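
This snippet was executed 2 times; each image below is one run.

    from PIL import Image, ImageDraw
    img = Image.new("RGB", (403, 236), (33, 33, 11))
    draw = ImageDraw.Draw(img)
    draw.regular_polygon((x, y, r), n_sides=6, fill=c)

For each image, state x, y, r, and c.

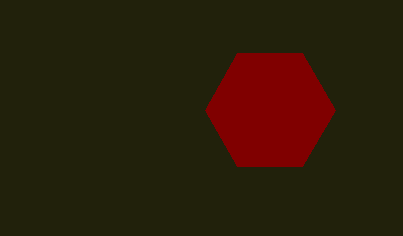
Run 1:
x = 270, y = 110, r = 65, c = 'maroon'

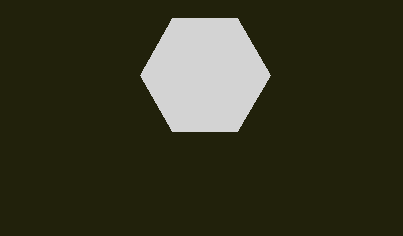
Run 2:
x = 205; y = 75; r = 65; c = 'lightgray'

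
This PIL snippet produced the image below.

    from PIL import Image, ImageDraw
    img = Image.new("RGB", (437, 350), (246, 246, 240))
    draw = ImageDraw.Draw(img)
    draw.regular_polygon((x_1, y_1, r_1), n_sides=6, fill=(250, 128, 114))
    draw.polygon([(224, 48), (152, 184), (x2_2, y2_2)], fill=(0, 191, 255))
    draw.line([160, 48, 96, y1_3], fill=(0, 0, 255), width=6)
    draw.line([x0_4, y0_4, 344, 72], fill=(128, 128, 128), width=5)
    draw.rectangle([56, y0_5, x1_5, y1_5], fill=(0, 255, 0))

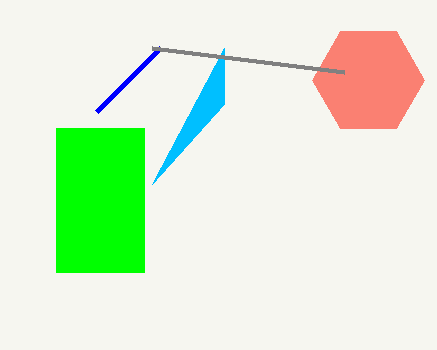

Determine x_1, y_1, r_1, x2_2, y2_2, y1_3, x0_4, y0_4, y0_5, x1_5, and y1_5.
x_1 = 368; y_1 = 80; r_1 = 56; x2_2 = 224; y2_2 = 104; y1_3 = 112; x0_4 = 152; y0_4 = 48; y0_5 = 128; x1_5 = 144; y1_5 = 272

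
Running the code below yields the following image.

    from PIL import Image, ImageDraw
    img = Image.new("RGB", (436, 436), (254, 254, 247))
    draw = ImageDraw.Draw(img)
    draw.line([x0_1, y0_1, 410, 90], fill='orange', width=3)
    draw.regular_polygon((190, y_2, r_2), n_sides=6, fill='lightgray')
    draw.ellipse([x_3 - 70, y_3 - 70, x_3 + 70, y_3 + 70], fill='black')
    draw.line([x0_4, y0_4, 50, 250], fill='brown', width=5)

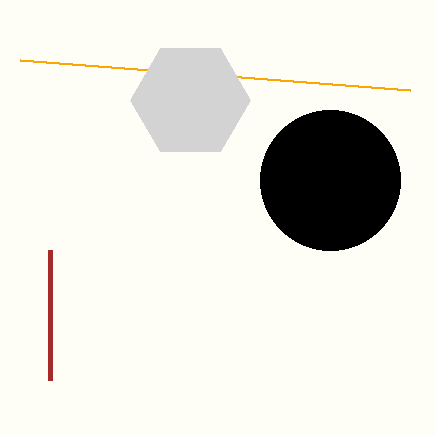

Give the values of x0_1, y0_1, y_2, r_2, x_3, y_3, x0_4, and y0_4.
x0_1 = 20, y0_1 = 60, y_2 = 100, r_2 = 60, x_3 = 330, y_3 = 180, x0_4 = 50, y0_4 = 380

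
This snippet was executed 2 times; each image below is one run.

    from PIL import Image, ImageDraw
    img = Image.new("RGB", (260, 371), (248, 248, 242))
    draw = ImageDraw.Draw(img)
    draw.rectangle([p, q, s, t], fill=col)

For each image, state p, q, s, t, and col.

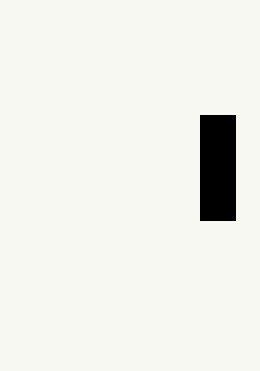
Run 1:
p = 200, q = 115, s = 235, t = 220, col = 'black'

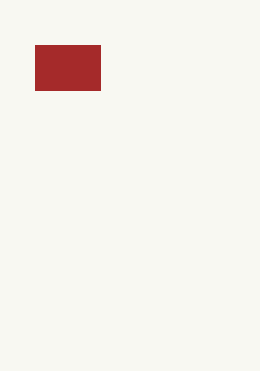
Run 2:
p = 35; q = 45; s = 100; t = 90; col = 'brown'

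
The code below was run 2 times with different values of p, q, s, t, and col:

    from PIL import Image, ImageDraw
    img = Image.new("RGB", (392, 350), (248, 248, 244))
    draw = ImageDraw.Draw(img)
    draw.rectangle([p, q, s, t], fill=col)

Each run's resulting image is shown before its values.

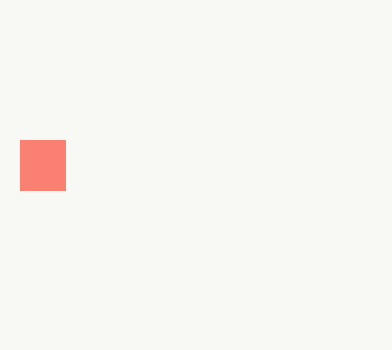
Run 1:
p = 20
q = 140
s = 65
t = 190
col = 'salmon'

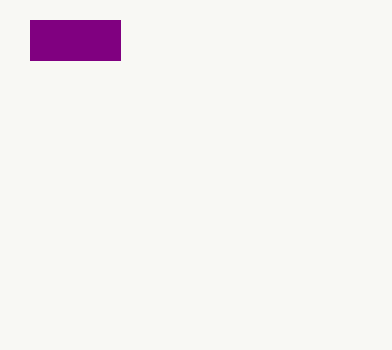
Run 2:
p = 30, q = 20, s = 120, t = 60, col = 'purple'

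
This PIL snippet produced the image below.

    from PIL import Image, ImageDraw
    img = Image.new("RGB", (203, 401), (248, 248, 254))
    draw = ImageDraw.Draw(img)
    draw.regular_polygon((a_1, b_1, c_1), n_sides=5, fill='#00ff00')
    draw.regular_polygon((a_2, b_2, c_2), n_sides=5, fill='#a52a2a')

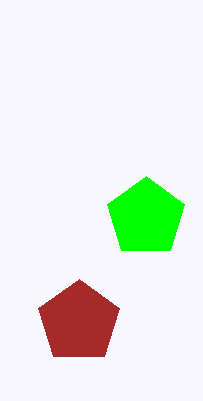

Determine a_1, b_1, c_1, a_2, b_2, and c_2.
a_1 = 146
b_1 = 217
c_1 = 41
a_2 = 79
b_2 = 322
c_2 = 43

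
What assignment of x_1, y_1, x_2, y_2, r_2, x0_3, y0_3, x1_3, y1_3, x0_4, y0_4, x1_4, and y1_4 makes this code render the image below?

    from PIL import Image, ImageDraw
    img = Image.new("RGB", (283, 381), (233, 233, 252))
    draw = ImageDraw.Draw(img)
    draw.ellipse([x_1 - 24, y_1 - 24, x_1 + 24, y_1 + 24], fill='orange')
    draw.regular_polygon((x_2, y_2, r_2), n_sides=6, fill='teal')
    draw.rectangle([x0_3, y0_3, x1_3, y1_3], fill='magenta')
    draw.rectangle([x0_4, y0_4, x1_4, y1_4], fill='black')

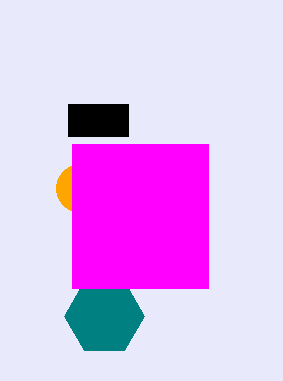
x_1 = 80; y_1 = 188; x_2 = 104; y_2 = 316; r_2 = 40; x0_3 = 72; y0_3 = 144; x1_3 = 208; y1_3 = 288; x0_4 = 68; y0_4 = 104; x1_4 = 128; y1_4 = 136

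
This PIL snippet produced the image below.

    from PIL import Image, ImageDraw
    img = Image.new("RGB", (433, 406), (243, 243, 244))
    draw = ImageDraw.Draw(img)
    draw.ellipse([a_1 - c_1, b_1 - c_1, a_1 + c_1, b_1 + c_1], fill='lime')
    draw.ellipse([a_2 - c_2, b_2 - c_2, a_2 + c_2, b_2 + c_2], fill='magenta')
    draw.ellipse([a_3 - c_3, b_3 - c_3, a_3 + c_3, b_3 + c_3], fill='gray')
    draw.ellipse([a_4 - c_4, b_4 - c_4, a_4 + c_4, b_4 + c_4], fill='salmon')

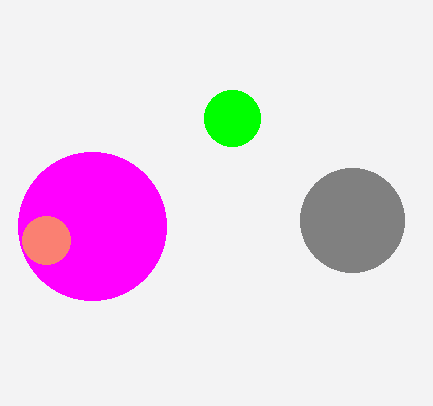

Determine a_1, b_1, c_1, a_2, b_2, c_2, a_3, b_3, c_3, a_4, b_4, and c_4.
a_1 = 232
b_1 = 118
c_1 = 28
a_2 = 92
b_2 = 226
c_2 = 74
a_3 = 352
b_3 = 220
c_3 = 52
a_4 = 46
b_4 = 240
c_4 = 24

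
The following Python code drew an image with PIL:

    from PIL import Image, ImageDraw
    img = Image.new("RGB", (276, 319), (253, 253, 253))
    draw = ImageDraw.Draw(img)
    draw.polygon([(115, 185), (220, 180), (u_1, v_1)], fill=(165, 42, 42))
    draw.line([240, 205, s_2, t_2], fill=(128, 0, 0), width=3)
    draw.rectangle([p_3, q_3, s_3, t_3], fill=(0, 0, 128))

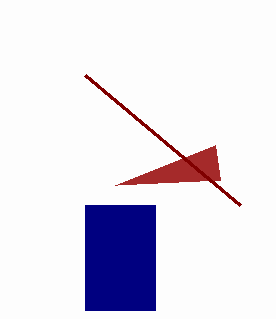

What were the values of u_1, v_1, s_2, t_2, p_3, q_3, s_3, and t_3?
u_1 = 215
v_1 = 145
s_2 = 85
t_2 = 75
p_3 = 85
q_3 = 205
s_3 = 155
t_3 = 310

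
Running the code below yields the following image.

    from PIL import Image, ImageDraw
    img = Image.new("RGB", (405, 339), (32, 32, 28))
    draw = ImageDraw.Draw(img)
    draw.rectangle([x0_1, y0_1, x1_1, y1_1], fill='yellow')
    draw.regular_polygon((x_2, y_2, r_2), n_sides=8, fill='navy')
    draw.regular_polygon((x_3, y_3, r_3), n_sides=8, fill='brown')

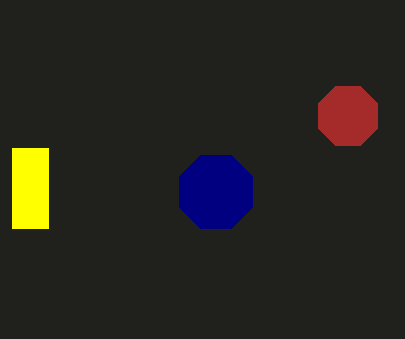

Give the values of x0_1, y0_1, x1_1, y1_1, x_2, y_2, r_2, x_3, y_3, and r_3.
x0_1 = 12
y0_1 = 148
x1_1 = 48
y1_1 = 228
x_2 = 216
y_2 = 192
r_2 = 40
x_3 = 348
y_3 = 116
r_3 = 32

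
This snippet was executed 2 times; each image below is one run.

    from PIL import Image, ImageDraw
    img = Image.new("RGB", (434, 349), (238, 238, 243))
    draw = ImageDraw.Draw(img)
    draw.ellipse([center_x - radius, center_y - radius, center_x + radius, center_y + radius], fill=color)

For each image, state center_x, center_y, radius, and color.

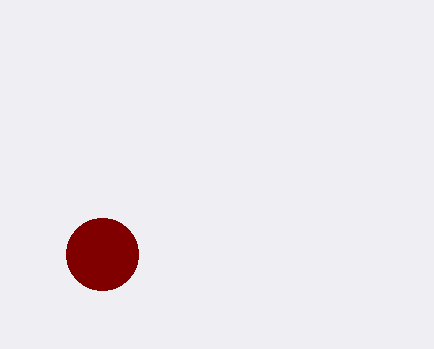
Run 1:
center_x = 102, center_y = 254, radius = 36, color = 'maroon'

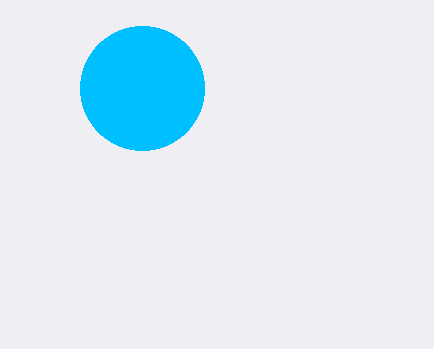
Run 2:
center_x = 142, center_y = 88, radius = 62, color = 'deepskyblue'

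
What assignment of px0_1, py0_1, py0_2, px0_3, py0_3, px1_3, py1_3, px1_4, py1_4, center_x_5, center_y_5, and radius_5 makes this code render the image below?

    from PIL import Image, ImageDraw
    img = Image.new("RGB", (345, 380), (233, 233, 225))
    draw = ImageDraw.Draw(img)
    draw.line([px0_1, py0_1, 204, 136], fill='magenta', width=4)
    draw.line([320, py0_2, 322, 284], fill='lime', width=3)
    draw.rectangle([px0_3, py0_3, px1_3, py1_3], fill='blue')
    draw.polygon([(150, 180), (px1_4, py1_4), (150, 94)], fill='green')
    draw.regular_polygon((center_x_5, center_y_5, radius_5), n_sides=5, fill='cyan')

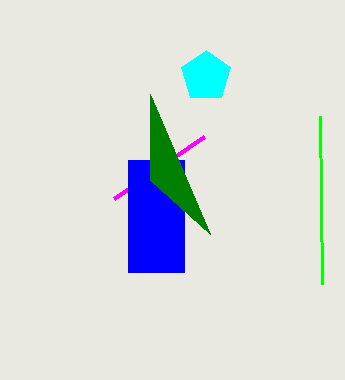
px0_1 = 114
py0_1 = 198
py0_2 = 116
px0_3 = 128
py0_3 = 160
px1_3 = 184
py1_3 = 272
px1_4 = 210
py1_4 = 234
center_x_5 = 206
center_y_5 = 76
radius_5 = 26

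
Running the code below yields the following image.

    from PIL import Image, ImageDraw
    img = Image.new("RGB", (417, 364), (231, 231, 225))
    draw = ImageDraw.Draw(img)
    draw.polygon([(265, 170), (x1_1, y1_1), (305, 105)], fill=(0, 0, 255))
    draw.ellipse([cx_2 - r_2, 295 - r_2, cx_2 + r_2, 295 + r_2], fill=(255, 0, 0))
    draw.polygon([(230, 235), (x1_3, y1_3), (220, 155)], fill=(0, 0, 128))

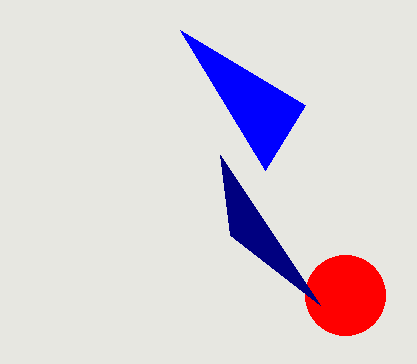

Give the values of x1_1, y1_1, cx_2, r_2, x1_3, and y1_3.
x1_1 = 180; y1_1 = 30; cx_2 = 345; r_2 = 40; x1_3 = 320; y1_3 = 305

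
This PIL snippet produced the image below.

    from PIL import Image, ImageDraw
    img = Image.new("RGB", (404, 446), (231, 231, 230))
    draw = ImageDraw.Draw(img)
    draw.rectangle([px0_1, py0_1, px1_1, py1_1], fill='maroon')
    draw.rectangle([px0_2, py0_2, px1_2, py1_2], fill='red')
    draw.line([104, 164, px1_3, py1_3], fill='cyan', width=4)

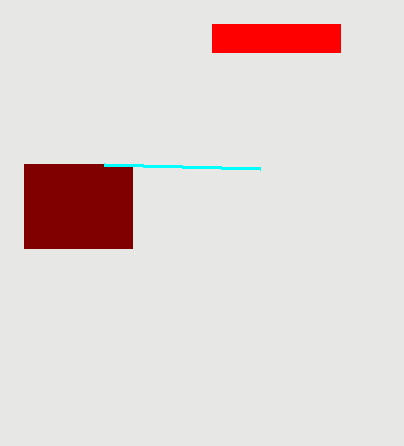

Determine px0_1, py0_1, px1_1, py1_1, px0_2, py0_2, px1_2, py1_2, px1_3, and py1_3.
px0_1 = 24; py0_1 = 164; px1_1 = 132; py1_1 = 248; px0_2 = 212; py0_2 = 24; px1_2 = 340; py1_2 = 52; px1_3 = 260; py1_3 = 168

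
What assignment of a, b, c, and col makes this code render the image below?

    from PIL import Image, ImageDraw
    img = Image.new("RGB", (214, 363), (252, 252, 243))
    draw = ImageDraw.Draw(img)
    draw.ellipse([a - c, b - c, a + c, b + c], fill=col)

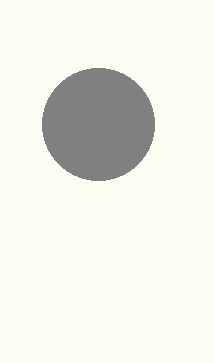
a = 98; b = 124; c = 56; col = 'gray'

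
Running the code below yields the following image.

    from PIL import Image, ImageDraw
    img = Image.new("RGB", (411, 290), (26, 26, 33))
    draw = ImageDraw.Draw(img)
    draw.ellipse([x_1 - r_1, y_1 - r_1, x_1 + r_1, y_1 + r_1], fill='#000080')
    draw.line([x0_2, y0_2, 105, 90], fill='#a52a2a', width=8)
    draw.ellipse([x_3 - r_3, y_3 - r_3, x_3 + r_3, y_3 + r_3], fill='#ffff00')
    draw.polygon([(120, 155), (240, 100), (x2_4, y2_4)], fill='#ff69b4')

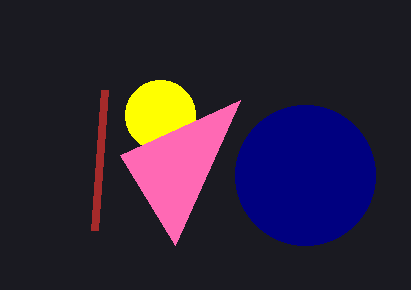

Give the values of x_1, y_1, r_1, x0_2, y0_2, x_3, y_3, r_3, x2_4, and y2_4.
x_1 = 305, y_1 = 175, r_1 = 70, x0_2 = 95, y0_2 = 230, x_3 = 160, y_3 = 115, r_3 = 35, x2_4 = 175, y2_4 = 245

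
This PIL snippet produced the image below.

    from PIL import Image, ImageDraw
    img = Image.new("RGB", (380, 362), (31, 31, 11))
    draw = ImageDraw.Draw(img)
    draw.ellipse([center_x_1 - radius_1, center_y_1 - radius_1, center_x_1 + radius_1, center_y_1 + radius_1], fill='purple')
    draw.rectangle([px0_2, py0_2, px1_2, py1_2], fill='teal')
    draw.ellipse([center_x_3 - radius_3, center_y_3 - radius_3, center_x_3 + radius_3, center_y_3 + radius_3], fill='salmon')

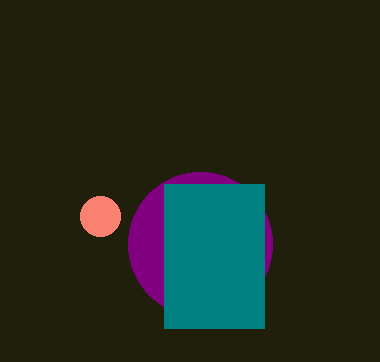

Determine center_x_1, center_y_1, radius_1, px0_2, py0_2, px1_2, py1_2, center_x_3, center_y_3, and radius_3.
center_x_1 = 200, center_y_1 = 244, radius_1 = 72, px0_2 = 164, py0_2 = 184, px1_2 = 264, py1_2 = 328, center_x_3 = 100, center_y_3 = 216, radius_3 = 20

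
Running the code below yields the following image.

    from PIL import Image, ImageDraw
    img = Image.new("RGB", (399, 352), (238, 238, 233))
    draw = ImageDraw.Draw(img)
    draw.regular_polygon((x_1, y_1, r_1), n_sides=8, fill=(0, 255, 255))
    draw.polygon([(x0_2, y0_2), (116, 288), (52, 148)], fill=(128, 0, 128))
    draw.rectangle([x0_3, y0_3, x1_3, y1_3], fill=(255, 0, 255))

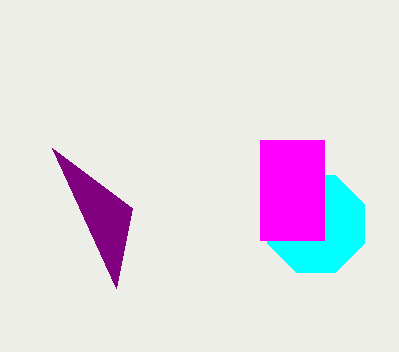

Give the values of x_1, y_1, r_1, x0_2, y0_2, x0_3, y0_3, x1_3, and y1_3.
x_1 = 316, y_1 = 224, r_1 = 52, x0_2 = 132, y0_2 = 208, x0_3 = 260, y0_3 = 140, x1_3 = 324, y1_3 = 240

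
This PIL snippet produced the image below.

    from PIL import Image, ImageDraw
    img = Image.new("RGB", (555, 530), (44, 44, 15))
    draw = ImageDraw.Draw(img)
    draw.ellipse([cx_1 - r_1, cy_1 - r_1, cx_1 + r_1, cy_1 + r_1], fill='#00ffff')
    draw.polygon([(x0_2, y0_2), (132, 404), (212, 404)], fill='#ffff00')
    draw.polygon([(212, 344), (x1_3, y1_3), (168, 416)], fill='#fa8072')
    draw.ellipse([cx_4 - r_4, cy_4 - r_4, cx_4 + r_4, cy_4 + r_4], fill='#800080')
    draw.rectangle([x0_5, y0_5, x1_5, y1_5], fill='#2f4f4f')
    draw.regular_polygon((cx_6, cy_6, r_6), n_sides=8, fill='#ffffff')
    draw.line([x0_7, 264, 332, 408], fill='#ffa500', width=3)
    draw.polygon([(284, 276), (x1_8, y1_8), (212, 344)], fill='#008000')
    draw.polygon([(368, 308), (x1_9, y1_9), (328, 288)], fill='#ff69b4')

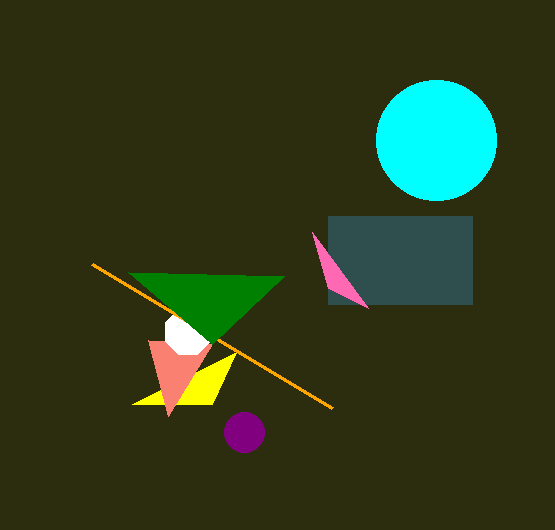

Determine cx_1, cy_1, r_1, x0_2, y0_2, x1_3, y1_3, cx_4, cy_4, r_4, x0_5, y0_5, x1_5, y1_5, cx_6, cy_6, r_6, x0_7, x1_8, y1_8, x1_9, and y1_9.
cx_1 = 436; cy_1 = 140; r_1 = 60; x0_2 = 236; y0_2 = 352; x1_3 = 148; y1_3 = 340; cx_4 = 244; cy_4 = 432; r_4 = 20; x0_5 = 328; y0_5 = 216; x1_5 = 472; y1_5 = 304; cx_6 = 188; cy_6 = 332; r_6 = 24; x0_7 = 92; x1_8 = 128; y1_8 = 272; x1_9 = 312; y1_9 = 232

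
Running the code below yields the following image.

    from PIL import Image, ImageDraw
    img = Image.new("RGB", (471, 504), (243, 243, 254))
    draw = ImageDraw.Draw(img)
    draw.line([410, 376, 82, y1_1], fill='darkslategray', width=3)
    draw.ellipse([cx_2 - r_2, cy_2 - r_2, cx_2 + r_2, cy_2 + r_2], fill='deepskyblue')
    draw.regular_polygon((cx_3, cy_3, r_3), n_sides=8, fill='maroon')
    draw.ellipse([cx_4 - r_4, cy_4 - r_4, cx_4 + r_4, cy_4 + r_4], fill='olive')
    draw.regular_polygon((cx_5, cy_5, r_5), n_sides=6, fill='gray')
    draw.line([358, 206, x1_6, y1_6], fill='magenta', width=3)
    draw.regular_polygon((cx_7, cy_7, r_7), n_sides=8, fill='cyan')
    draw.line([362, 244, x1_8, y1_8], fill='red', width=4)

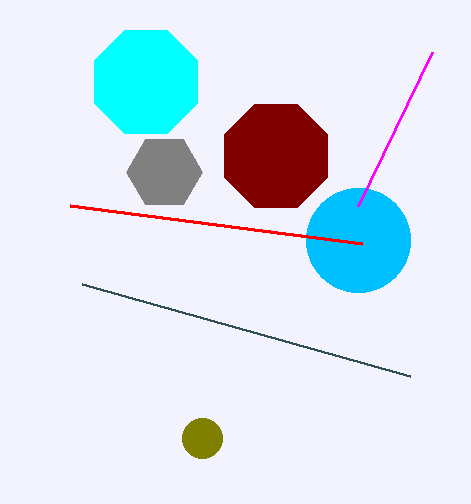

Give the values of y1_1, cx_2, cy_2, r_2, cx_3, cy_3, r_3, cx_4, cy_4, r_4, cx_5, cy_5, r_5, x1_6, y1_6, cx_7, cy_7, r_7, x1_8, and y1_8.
y1_1 = 284; cx_2 = 358; cy_2 = 240; r_2 = 52; cx_3 = 276; cy_3 = 156; r_3 = 56; cx_4 = 202; cy_4 = 438; r_4 = 20; cx_5 = 164; cy_5 = 172; r_5 = 38; x1_6 = 432; y1_6 = 52; cx_7 = 146; cy_7 = 82; r_7 = 56; x1_8 = 70; y1_8 = 206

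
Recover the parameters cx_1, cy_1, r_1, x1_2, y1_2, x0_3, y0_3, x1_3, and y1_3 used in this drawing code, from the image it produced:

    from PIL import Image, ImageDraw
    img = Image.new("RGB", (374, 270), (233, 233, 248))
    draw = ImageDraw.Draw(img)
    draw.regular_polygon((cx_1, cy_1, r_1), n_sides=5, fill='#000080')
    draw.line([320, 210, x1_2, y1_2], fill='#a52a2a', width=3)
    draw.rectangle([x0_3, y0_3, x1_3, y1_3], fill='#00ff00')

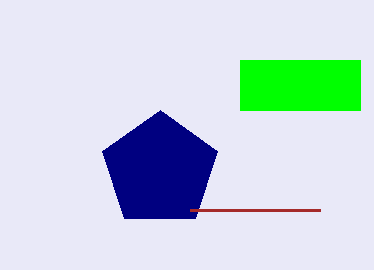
cx_1 = 160
cy_1 = 170
r_1 = 60
x1_2 = 190
y1_2 = 210
x0_3 = 240
y0_3 = 60
x1_3 = 360
y1_3 = 110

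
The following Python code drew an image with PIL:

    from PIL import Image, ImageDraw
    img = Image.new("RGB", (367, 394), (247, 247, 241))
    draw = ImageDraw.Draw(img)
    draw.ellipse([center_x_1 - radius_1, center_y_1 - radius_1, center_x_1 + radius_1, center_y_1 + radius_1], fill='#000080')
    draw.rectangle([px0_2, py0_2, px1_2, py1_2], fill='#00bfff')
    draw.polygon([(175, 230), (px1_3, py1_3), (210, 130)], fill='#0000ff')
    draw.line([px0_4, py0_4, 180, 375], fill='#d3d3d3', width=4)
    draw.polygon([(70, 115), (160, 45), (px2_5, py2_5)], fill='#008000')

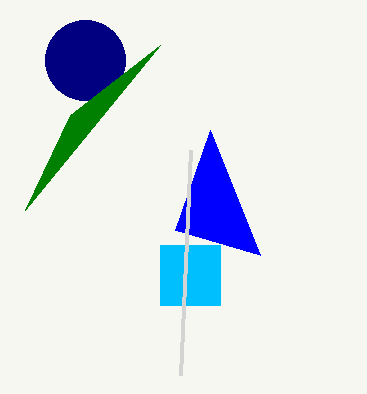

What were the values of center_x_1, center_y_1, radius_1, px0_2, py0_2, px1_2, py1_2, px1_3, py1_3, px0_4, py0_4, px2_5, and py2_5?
center_x_1 = 85; center_y_1 = 60; radius_1 = 40; px0_2 = 160; py0_2 = 245; px1_2 = 220; py1_2 = 305; px1_3 = 260; py1_3 = 255; px0_4 = 190; py0_4 = 150; px2_5 = 25; py2_5 = 210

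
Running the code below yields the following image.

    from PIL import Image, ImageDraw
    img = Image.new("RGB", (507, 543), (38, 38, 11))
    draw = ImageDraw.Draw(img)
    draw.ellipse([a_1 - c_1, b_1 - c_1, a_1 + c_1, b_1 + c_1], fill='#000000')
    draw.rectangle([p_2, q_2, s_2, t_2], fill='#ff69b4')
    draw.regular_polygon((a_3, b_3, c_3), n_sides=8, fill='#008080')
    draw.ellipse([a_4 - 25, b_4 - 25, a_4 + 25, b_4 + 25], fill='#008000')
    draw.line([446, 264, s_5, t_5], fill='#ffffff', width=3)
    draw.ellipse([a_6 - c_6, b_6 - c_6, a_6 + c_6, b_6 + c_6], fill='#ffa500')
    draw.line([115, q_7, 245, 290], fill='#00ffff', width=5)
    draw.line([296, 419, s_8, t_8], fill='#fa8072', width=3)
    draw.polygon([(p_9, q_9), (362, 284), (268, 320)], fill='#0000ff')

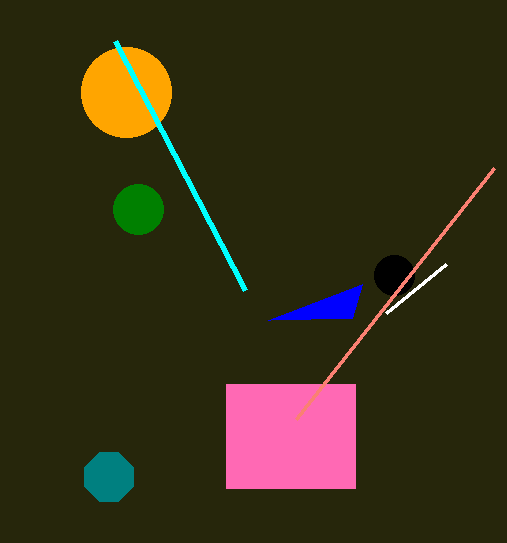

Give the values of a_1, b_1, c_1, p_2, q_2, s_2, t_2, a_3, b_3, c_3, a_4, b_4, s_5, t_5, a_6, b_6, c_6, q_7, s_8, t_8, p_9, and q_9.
a_1 = 394, b_1 = 275, c_1 = 20, p_2 = 226, q_2 = 384, s_2 = 355, t_2 = 488, a_3 = 109, b_3 = 477, c_3 = 26, a_4 = 138, b_4 = 209, s_5 = 386, t_5 = 313, a_6 = 126, b_6 = 92, c_6 = 45, q_7 = 41, s_8 = 494, t_8 = 168, p_9 = 352, q_9 = 318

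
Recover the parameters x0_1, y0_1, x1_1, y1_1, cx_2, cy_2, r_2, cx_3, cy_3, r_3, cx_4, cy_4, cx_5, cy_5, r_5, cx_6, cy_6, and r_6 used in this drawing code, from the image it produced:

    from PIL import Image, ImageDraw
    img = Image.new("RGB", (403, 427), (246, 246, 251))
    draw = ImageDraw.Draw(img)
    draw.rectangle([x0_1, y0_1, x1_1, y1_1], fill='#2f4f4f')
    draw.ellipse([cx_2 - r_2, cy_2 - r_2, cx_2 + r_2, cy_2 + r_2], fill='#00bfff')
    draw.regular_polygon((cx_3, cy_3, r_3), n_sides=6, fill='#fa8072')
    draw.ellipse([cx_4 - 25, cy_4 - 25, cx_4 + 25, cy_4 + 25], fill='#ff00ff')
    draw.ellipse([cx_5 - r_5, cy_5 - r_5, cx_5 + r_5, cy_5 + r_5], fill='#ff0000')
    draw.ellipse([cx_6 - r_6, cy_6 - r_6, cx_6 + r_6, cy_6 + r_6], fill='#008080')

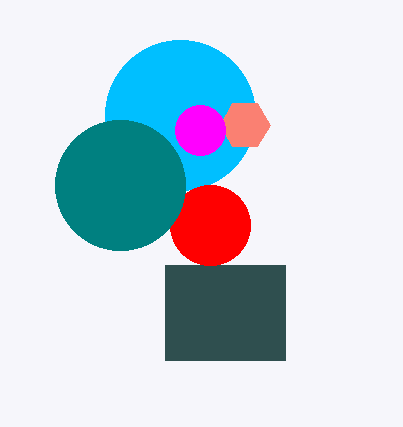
x0_1 = 165, y0_1 = 265, x1_1 = 285, y1_1 = 360, cx_2 = 180, cy_2 = 115, r_2 = 75, cx_3 = 245, cy_3 = 125, r_3 = 25, cx_4 = 200, cy_4 = 130, cx_5 = 210, cy_5 = 225, r_5 = 40, cx_6 = 120, cy_6 = 185, r_6 = 65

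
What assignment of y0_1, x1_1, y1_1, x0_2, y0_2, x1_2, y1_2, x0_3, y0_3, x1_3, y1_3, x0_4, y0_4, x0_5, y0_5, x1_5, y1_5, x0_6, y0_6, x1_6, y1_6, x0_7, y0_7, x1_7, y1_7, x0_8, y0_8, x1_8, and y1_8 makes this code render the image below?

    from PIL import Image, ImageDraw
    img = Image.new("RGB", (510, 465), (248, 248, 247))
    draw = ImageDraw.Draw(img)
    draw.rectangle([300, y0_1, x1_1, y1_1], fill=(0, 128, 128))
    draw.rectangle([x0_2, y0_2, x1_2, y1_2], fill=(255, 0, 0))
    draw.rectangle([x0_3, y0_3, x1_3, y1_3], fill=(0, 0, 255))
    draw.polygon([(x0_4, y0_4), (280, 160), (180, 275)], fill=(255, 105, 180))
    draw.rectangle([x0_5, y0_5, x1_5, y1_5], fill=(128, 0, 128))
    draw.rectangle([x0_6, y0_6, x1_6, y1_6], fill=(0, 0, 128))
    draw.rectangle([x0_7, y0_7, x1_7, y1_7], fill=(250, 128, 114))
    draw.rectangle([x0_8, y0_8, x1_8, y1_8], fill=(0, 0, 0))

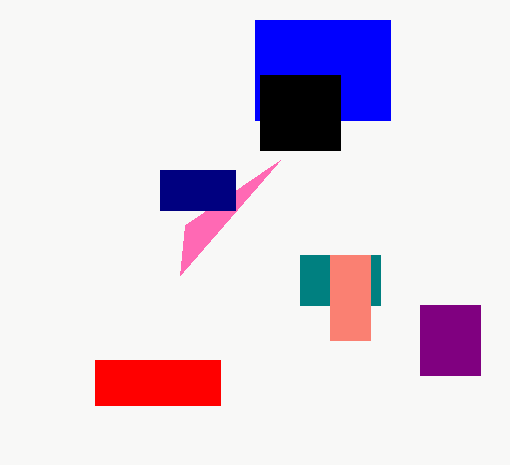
y0_1 = 255
x1_1 = 380
y1_1 = 305
x0_2 = 95
y0_2 = 360
x1_2 = 220
y1_2 = 405
x0_3 = 255
y0_3 = 20
x1_3 = 390
y1_3 = 120
x0_4 = 185
y0_4 = 225
x0_5 = 420
y0_5 = 305
x1_5 = 480
y1_5 = 375
x0_6 = 160
y0_6 = 170
x1_6 = 235
y1_6 = 210
x0_7 = 330
y0_7 = 255
x1_7 = 370
y1_7 = 340
x0_8 = 260
y0_8 = 75
x1_8 = 340
y1_8 = 150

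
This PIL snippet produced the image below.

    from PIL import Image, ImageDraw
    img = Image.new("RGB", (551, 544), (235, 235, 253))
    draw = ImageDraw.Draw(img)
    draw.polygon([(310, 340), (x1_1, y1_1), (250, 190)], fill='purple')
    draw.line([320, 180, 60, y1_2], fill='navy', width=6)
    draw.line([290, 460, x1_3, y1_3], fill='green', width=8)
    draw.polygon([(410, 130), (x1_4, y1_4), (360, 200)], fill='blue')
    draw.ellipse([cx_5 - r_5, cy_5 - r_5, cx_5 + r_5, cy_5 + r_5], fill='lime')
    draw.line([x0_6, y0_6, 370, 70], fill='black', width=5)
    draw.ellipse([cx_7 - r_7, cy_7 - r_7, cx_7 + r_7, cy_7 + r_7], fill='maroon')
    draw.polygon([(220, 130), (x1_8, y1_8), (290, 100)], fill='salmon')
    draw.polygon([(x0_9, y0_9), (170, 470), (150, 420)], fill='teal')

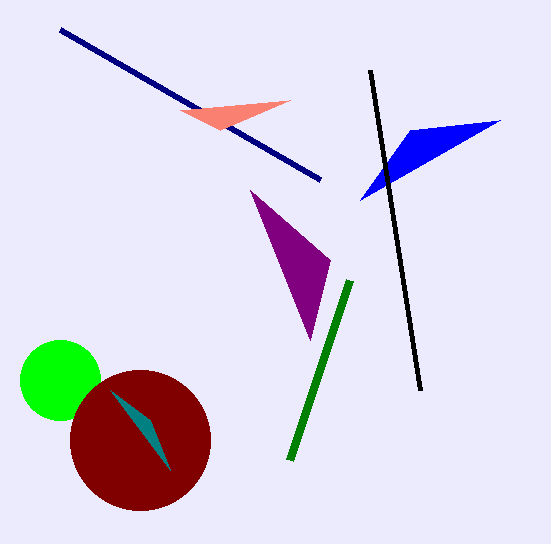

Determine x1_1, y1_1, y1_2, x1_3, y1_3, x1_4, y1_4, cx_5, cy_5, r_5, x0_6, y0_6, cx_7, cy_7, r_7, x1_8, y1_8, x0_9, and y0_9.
x1_1 = 330; y1_1 = 260; y1_2 = 30; x1_3 = 350; y1_3 = 280; x1_4 = 500; y1_4 = 120; cx_5 = 60; cy_5 = 380; r_5 = 40; x0_6 = 420; y0_6 = 390; cx_7 = 140; cy_7 = 440; r_7 = 70; x1_8 = 180; y1_8 = 110; x0_9 = 110; y0_9 = 390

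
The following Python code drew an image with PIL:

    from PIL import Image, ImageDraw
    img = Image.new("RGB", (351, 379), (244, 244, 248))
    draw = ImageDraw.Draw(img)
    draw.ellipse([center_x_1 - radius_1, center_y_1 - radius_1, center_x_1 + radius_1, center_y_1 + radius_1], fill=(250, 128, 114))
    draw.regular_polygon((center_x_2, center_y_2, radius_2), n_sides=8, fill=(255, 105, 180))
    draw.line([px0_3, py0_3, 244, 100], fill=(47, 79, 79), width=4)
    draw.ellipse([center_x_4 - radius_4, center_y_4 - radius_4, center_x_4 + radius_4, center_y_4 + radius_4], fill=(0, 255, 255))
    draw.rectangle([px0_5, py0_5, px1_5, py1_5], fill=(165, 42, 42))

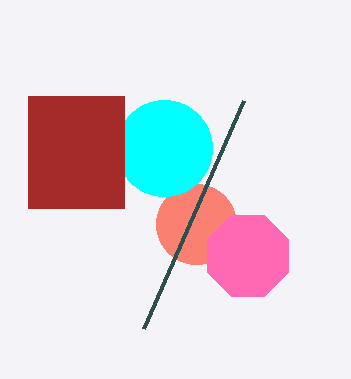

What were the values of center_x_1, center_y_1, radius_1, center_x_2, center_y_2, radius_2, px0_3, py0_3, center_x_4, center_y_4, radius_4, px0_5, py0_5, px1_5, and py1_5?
center_x_1 = 196
center_y_1 = 224
radius_1 = 40
center_x_2 = 248
center_y_2 = 256
radius_2 = 44
px0_3 = 144
py0_3 = 328
center_x_4 = 164
center_y_4 = 148
radius_4 = 48
px0_5 = 28
py0_5 = 96
px1_5 = 124
py1_5 = 208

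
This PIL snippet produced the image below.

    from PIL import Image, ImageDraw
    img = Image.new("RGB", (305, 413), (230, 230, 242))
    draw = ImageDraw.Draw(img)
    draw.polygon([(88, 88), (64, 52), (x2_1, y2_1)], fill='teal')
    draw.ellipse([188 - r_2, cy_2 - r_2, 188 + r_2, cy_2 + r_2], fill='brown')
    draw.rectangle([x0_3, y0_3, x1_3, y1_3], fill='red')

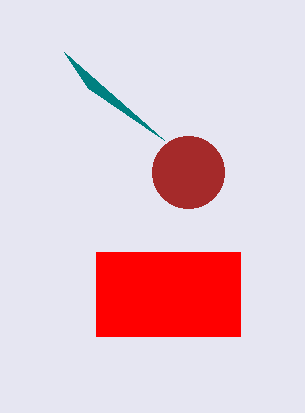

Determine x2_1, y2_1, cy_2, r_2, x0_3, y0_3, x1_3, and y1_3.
x2_1 = 164, y2_1 = 140, cy_2 = 172, r_2 = 36, x0_3 = 96, y0_3 = 252, x1_3 = 240, y1_3 = 336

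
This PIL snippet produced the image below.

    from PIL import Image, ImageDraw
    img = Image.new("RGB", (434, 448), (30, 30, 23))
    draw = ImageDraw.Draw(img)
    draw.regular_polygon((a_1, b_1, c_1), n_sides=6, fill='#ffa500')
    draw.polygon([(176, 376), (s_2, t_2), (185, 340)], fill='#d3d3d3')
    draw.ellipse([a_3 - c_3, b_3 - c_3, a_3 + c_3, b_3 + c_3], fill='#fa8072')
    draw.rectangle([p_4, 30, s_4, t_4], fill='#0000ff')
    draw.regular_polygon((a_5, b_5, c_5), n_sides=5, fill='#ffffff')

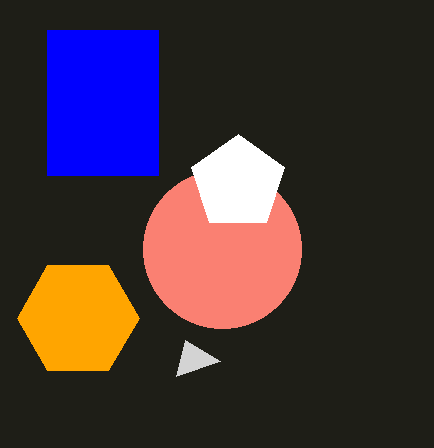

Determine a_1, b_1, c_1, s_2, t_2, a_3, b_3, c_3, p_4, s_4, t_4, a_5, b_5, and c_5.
a_1 = 78; b_1 = 318; c_1 = 61; s_2 = 220; t_2 = 361; a_3 = 222; b_3 = 249; c_3 = 79; p_4 = 47; s_4 = 158; t_4 = 175; a_5 = 238; b_5 = 183; c_5 = 49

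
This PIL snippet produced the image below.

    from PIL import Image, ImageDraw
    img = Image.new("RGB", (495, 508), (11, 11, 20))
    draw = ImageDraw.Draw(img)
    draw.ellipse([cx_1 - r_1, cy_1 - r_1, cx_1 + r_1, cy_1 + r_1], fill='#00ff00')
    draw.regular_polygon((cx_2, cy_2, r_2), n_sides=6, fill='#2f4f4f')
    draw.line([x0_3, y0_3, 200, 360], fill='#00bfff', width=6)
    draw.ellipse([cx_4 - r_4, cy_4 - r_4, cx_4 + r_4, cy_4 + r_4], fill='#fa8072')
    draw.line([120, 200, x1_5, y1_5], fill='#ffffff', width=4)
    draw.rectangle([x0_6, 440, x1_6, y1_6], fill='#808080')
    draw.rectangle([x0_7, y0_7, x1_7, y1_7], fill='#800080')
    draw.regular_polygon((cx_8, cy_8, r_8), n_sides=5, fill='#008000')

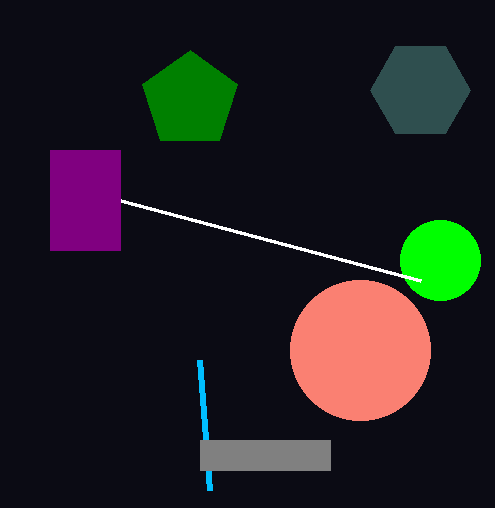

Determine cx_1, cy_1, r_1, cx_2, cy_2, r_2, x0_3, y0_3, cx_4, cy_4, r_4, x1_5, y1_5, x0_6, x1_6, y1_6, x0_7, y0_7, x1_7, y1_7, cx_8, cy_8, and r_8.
cx_1 = 440; cy_1 = 260; r_1 = 40; cx_2 = 420; cy_2 = 90; r_2 = 50; x0_3 = 210; y0_3 = 490; cx_4 = 360; cy_4 = 350; r_4 = 70; x1_5 = 420; y1_5 = 280; x0_6 = 200; x1_6 = 330; y1_6 = 470; x0_7 = 50; y0_7 = 150; x1_7 = 120; y1_7 = 250; cx_8 = 190; cy_8 = 100; r_8 = 50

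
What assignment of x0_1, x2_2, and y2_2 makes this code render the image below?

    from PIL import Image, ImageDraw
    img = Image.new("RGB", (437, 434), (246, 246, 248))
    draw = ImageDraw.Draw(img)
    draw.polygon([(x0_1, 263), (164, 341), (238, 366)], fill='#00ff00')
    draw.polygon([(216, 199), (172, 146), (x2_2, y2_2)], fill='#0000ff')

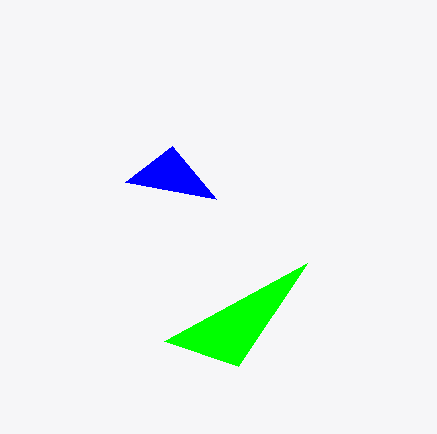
x0_1 = 307, x2_2 = 125, y2_2 = 182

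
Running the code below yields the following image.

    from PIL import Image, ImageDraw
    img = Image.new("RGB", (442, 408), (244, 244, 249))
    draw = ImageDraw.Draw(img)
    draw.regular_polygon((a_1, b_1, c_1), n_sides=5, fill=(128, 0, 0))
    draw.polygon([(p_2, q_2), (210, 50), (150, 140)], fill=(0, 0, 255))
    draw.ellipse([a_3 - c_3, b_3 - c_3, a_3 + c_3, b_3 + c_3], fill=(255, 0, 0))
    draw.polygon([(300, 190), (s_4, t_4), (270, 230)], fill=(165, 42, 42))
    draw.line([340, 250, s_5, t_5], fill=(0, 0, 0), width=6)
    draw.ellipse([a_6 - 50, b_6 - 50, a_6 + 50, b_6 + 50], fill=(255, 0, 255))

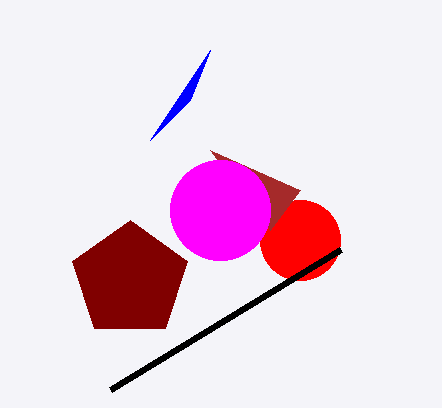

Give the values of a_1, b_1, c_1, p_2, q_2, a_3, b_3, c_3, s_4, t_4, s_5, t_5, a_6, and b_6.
a_1 = 130, b_1 = 280, c_1 = 60, p_2 = 190, q_2 = 100, a_3 = 300, b_3 = 240, c_3 = 40, s_4 = 210, t_4 = 150, s_5 = 110, t_5 = 390, a_6 = 220, b_6 = 210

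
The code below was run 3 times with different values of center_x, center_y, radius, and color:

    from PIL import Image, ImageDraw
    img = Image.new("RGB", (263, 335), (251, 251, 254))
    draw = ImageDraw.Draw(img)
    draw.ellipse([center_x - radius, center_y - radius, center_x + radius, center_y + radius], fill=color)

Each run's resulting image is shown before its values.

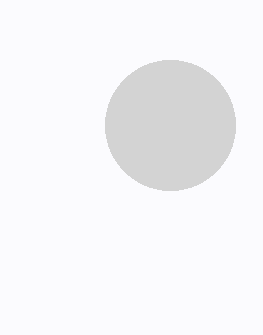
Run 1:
center_x = 170, center_y = 125, radius = 65, color = 'lightgray'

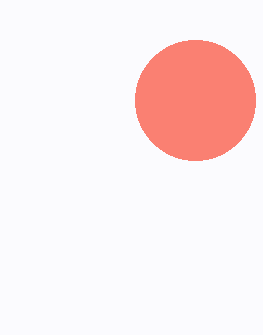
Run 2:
center_x = 195; center_y = 100; radius = 60; color = 'salmon'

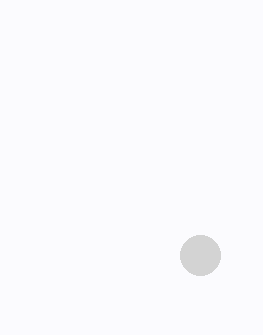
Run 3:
center_x = 200; center_y = 255; radius = 20; color = 'lightgray'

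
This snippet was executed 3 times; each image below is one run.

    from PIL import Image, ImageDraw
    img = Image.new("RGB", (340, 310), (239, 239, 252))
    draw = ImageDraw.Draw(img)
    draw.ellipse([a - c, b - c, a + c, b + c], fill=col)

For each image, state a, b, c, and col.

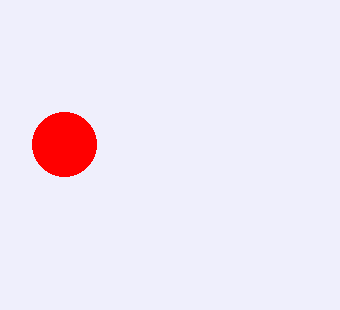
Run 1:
a = 64, b = 144, c = 32, col = 'red'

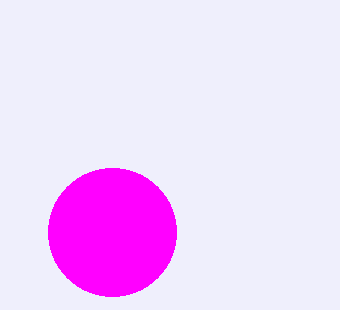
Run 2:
a = 112; b = 232; c = 64; col = 'magenta'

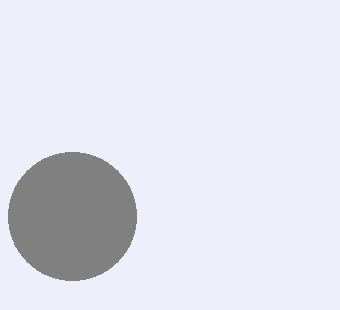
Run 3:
a = 72
b = 216
c = 64
col = 'gray'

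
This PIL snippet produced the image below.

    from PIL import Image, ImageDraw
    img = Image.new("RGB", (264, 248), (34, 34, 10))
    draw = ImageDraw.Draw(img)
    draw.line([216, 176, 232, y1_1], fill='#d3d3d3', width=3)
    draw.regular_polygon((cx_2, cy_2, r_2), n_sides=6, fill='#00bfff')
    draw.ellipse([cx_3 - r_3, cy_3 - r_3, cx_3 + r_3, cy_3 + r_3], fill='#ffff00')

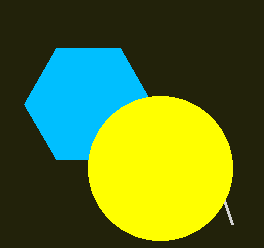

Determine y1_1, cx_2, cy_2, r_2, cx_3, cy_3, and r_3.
y1_1 = 224
cx_2 = 88
cy_2 = 104
r_2 = 64
cx_3 = 160
cy_3 = 168
r_3 = 72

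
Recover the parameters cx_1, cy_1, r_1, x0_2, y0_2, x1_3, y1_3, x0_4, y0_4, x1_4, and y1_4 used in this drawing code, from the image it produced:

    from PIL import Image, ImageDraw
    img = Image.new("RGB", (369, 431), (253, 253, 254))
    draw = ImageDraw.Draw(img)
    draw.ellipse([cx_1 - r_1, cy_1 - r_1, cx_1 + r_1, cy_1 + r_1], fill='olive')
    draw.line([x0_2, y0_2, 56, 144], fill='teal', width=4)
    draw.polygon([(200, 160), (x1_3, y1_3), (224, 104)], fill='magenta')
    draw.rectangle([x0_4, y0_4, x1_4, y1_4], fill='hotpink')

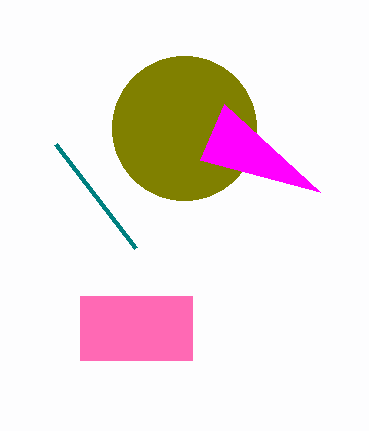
cx_1 = 184, cy_1 = 128, r_1 = 72, x0_2 = 136, y0_2 = 248, x1_3 = 320, y1_3 = 192, x0_4 = 80, y0_4 = 296, x1_4 = 192, y1_4 = 360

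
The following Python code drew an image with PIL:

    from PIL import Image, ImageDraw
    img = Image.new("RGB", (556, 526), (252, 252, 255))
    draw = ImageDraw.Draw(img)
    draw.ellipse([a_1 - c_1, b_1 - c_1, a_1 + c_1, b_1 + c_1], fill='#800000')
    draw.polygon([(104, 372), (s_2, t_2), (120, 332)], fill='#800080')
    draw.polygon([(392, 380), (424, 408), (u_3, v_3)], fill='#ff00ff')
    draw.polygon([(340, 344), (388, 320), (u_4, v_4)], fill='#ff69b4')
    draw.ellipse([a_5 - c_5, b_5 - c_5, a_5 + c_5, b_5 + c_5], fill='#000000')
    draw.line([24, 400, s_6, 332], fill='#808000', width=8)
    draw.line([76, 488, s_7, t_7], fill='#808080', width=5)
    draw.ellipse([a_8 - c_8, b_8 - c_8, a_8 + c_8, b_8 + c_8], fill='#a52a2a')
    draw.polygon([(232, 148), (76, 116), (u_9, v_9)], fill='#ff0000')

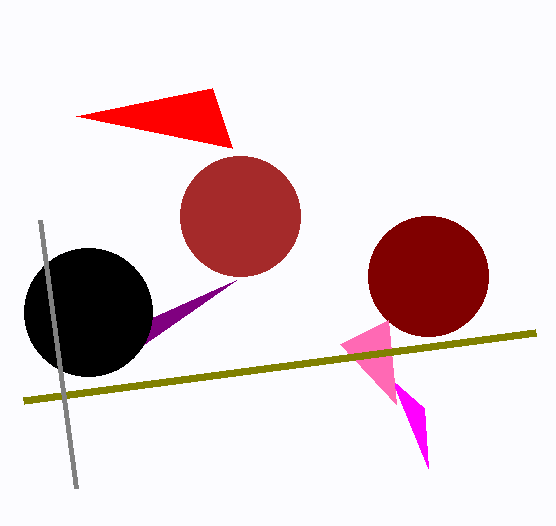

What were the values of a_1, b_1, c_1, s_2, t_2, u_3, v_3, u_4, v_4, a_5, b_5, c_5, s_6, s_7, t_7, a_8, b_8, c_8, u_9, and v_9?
a_1 = 428
b_1 = 276
c_1 = 60
s_2 = 236
t_2 = 280
u_3 = 428
v_3 = 468
u_4 = 396
v_4 = 404
a_5 = 88
b_5 = 312
c_5 = 64
s_6 = 536
s_7 = 40
t_7 = 220
a_8 = 240
b_8 = 216
c_8 = 60
u_9 = 212
v_9 = 88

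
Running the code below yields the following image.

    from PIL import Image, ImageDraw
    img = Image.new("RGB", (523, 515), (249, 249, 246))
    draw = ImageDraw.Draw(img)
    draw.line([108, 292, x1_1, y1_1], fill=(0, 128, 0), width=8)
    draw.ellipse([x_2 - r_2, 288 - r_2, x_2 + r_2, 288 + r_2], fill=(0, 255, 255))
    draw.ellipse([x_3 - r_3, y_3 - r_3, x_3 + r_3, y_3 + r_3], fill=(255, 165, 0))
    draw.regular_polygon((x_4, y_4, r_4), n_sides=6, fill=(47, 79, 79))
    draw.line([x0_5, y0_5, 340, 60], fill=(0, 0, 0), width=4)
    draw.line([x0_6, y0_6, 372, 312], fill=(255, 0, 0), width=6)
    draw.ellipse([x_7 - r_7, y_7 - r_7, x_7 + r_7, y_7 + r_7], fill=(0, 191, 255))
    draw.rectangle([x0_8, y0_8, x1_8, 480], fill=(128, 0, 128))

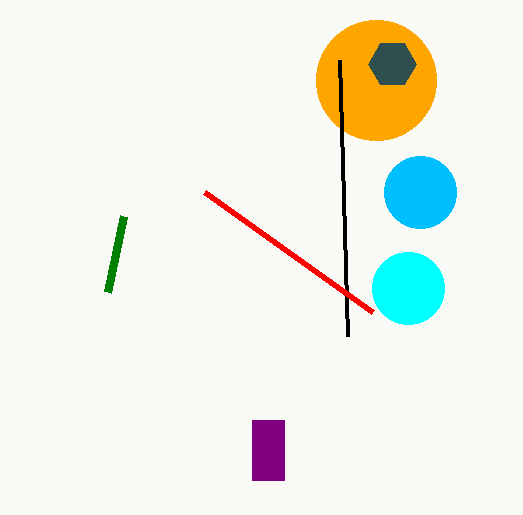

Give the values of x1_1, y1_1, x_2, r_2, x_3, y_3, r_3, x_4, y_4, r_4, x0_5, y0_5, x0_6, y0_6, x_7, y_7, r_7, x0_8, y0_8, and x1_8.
x1_1 = 124; y1_1 = 216; x_2 = 408; r_2 = 36; x_3 = 376; y_3 = 80; r_3 = 60; x_4 = 392; y_4 = 64; r_4 = 24; x0_5 = 348; y0_5 = 336; x0_6 = 204; y0_6 = 192; x_7 = 420; y_7 = 192; r_7 = 36; x0_8 = 252; y0_8 = 420; x1_8 = 284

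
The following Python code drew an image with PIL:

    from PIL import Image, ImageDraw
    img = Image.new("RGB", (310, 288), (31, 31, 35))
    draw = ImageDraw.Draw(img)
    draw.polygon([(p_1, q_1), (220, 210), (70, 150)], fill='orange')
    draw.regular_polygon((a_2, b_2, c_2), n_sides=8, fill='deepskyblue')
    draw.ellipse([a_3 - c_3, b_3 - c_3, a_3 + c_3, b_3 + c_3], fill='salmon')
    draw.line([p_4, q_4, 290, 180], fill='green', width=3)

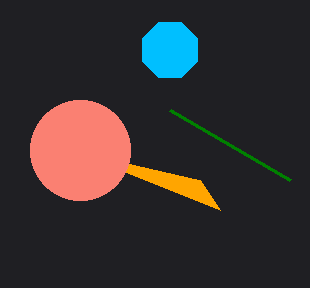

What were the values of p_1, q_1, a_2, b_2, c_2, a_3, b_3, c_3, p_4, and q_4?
p_1 = 200, q_1 = 180, a_2 = 170, b_2 = 50, c_2 = 30, a_3 = 80, b_3 = 150, c_3 = 50, p_4 = 170, q_4 = 110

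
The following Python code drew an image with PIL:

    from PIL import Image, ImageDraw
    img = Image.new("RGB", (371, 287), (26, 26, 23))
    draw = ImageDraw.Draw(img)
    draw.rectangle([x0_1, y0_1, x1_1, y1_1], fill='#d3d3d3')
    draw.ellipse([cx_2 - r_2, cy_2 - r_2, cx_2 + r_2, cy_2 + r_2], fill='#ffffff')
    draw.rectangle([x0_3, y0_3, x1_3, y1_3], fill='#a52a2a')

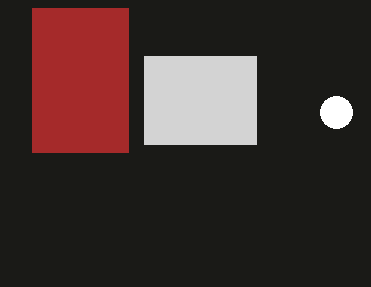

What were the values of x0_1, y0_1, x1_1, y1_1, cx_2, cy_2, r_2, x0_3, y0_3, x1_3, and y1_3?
x0_1 = 144, y0_1 = 56, x1_1 = 256, y1_1 = 144, cx_2 = 336, cy_2 = 112, r_2 = 16, x0_3 = 32, y0_3 = 8, x1_3 = 128, y1_3 = 152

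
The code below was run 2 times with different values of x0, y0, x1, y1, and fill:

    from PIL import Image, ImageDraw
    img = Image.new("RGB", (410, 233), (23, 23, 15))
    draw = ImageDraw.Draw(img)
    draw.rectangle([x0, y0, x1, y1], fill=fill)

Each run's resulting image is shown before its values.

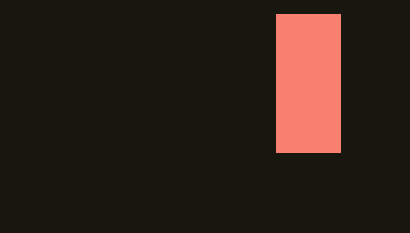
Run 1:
x0 = 276, y0 = 14, x1 = 340, y1 = 152, fill = 'salmon'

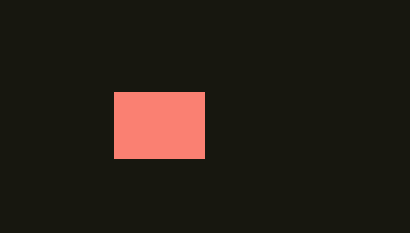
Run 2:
x0 = 114
y0 = 92
x1 = 204
y1 = 158
fill = 'salmon'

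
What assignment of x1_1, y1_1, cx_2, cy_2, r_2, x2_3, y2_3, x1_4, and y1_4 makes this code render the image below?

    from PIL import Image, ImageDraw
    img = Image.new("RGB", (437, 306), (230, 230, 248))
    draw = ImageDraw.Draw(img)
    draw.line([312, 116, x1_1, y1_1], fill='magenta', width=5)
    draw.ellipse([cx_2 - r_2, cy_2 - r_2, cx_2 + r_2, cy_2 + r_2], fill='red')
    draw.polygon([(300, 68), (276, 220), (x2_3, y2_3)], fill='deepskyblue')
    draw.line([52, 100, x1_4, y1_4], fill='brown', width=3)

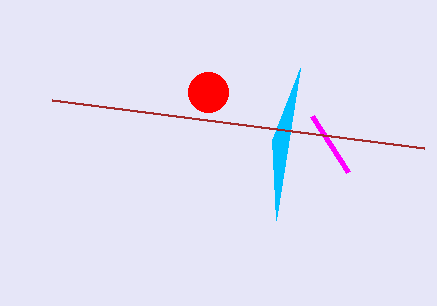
x1_1 = 348
y1_1 = 172
cx_2 = 208
cy_2 = 92
r_2 = 20
x2_3 = 272
y2_3 = 140
x1_4 = 424
y1_4 = 148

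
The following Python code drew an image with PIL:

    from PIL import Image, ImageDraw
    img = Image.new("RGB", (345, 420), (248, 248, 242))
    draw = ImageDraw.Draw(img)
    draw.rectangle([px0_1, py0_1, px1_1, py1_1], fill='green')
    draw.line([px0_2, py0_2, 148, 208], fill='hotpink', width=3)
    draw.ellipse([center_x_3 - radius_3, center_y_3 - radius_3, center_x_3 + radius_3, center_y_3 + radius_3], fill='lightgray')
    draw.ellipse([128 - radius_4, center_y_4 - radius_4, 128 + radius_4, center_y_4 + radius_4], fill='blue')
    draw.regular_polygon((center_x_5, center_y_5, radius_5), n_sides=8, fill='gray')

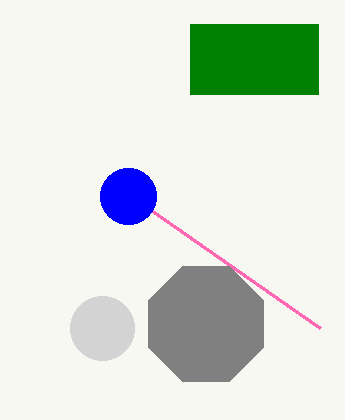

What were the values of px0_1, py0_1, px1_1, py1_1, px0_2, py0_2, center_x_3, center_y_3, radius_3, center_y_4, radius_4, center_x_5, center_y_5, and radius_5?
px0_1 = 190; py0_1 = 24; px1_1 = 318; py1_1 = 94; px0_2 = 320; py0_2 = 328; center_x_3 = 102; center_y_3 = 328; radius_3 = 32; center_y_4 = 196; radius_4 = 28; center_x_5 = 206; center_y_5 = 324; radius_5 = 62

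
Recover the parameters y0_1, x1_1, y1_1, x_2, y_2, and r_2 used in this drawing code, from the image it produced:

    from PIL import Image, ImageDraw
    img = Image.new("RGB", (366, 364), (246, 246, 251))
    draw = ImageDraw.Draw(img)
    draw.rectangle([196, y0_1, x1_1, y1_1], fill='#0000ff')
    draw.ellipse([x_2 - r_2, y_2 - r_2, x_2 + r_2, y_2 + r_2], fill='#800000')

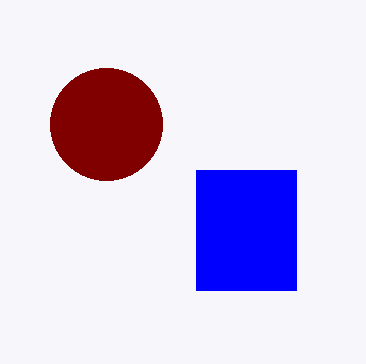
y0_1 = 170, x1_1 = 296, y1_1 = 290, x_2 = 106, y_2 = 124, r_2 = 56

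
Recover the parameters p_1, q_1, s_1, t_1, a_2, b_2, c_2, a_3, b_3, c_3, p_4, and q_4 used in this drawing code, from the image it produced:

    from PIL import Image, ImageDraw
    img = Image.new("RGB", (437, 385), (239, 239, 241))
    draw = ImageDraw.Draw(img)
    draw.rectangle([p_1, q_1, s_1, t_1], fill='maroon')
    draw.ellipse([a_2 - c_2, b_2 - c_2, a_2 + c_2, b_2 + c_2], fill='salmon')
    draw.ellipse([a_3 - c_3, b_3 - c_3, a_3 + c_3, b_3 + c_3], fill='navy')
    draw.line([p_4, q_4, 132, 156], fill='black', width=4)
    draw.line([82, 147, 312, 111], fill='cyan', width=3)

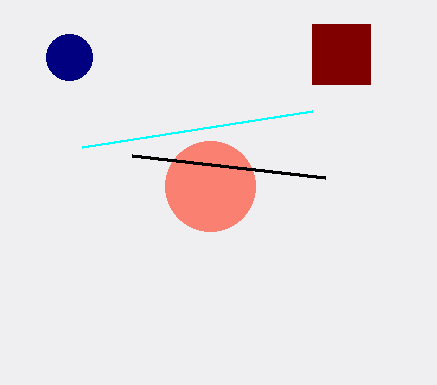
p_1 = 312
q_1 = 24
s_1 = 370
t_1 = 84
a_2 = 210
b_2 = 186
c_2 = 45
a_3 = 69
b_3 = 57
c_3 = 23
p_4 = 325
q_4 = 178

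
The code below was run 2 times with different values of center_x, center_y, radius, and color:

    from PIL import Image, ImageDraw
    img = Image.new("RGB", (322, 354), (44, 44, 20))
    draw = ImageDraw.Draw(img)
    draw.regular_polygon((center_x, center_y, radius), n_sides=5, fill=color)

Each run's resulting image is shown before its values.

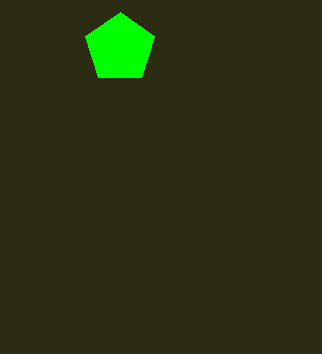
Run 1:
center_x = 120
center_y = 48
radius = 36
color = 'lime'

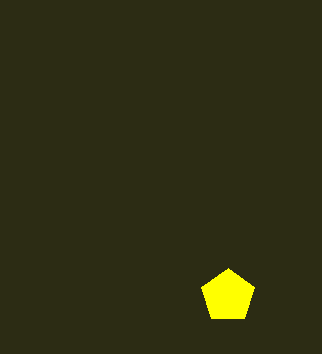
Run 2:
center_x = 228, center_y = 296, radius = 28, color = 'yellow'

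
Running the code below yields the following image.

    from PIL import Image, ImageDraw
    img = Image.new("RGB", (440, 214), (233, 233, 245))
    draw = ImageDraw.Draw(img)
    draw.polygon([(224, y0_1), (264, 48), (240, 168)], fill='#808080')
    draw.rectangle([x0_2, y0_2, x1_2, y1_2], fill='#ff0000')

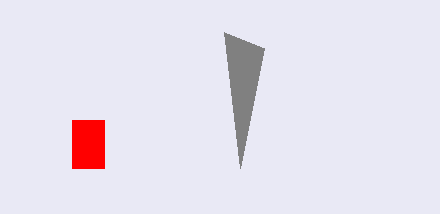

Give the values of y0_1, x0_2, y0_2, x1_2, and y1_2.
y0_1 = 32
x0_2 = 72
y0_2 = 120
x1_2 = 104
y1_2 = 168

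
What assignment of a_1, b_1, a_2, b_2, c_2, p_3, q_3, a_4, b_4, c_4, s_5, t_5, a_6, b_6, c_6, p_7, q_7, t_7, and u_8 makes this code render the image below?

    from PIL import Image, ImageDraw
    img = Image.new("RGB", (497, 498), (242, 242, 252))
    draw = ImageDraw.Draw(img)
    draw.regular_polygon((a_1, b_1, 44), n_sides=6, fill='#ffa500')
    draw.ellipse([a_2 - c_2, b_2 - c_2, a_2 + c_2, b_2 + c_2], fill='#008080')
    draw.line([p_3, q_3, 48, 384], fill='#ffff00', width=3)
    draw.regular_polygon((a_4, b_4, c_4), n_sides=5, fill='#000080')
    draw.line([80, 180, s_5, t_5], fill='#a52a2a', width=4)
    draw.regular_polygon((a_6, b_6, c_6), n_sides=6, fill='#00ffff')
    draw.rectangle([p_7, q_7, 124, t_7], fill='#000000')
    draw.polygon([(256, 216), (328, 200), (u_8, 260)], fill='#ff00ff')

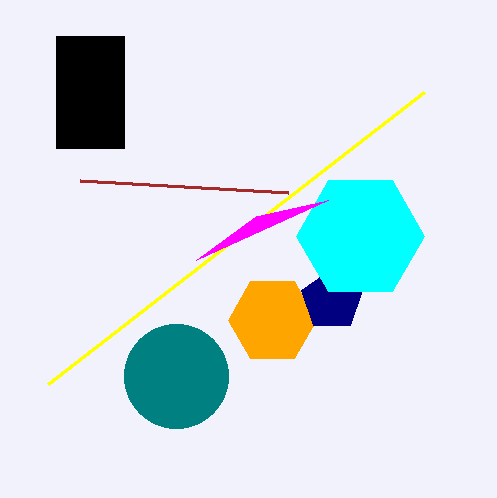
a_1 = 272; b_1 = 320; a_2 = 176; b_2 = 376; c_2 = 52; p_3 = 424; q_3 = 92; a_4 = 332; b_4 = 300; c_4 = 32; s_5 = 288; t_5 = 192; a_6 = 360; b_6 = 236; c_6 = 64; p_7 = 56; q_7 = 36; t_7 = 148; u_8 = 196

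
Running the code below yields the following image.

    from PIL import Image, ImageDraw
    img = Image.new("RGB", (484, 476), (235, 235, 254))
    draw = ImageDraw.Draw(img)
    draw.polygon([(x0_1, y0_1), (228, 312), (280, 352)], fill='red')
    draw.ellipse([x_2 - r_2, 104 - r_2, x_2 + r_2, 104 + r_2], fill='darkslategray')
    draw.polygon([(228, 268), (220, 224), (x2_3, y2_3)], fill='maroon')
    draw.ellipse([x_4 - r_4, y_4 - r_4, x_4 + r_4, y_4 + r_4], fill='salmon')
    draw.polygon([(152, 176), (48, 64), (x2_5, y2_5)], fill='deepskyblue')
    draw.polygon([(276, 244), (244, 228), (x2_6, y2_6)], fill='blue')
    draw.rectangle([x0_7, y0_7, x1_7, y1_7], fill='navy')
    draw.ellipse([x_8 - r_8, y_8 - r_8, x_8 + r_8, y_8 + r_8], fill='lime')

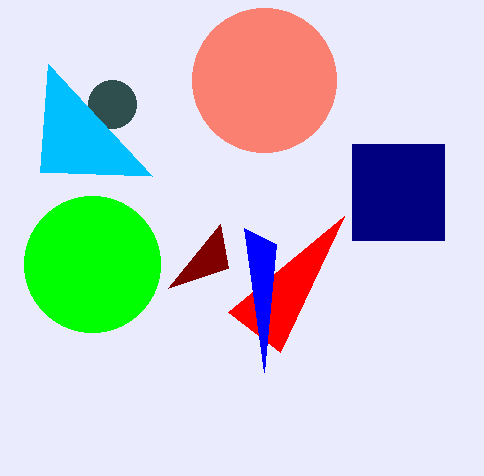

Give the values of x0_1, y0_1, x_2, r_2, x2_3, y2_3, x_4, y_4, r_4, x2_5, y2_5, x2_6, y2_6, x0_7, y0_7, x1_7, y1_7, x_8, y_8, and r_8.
x0_1 = 344; y0_1 = 216; x_2 = 112; r_2 = 24; x2_3 = 168; y2_3 = 288; x_4 = 264; y_4 = 80; r_4 = 72; x2_5 = 40; y2_5 = 172; x2_6 = 264; y2_6 = 372; x0_7 = 352; y0_7 = 144; x1_7 = 444; y1_7 = 240; x_8 = 92; y_8 = 264; r_8 = 68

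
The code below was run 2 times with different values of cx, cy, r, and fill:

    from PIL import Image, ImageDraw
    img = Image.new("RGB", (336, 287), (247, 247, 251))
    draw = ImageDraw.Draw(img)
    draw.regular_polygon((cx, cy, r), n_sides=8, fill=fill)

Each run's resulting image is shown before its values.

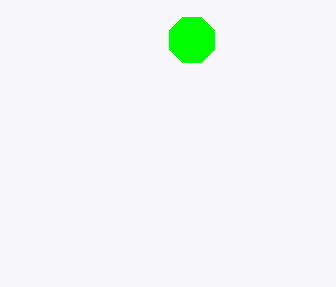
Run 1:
cx = 192
cy = 40
r = 24
fill = 'lime'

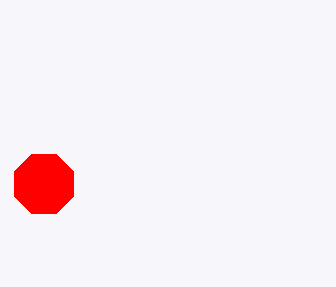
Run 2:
cx = 44
cy = 184
r = 32
fill = 'red'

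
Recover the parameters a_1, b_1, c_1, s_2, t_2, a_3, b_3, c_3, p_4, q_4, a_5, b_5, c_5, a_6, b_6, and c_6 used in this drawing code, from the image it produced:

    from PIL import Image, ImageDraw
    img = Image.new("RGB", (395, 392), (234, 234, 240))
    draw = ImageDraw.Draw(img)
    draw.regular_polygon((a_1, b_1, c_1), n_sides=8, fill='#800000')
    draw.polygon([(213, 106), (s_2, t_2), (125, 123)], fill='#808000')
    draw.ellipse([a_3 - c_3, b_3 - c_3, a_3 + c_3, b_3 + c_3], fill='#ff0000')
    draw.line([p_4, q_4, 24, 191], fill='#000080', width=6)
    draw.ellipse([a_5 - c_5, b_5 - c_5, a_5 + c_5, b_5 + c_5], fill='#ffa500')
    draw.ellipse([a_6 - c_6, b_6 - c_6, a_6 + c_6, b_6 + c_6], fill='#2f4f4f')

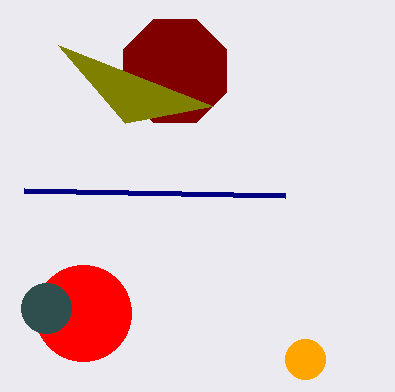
a_1 = 175; b_1 = 71; c_1 = 56; s_2 = 58; t_2 = 45; a_3 = 83; b_3 = 313; c_3 = 48; p_4 = 285; q_4 = 196; a_5 = 305; b_5 = 359; c_5 = 20; a_6 = 46; b_6 = 308; c_6 = 25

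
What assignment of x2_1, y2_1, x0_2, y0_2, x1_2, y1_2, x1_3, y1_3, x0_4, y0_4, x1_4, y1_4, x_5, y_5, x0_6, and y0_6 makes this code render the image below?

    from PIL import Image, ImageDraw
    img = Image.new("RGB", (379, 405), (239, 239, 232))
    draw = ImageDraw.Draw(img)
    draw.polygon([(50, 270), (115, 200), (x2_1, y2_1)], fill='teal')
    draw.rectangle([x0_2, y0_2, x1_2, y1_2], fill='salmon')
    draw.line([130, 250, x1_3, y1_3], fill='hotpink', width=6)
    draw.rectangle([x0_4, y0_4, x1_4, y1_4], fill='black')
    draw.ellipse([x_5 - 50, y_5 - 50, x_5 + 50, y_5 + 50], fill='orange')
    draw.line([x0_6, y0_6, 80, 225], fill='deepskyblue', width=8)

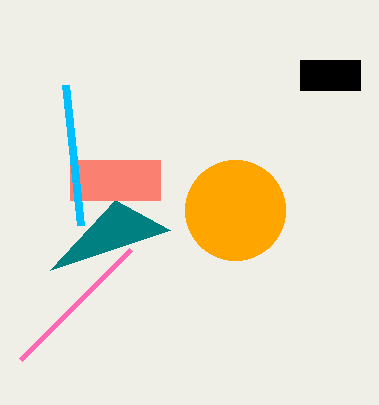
x2_1 = 170, y2_1 = 230, x0_2 = 70, y0_2 = 160, x1_2 = 160, y1_2 = 200, x1_3 = 20, y1_3 = 360, x0_4 = 300, y0_4 = 60, x1_4 = 360, y1_4 = 90, x_5 = 235, y_5 = 210, x0_6 = 65, y0_6 = 85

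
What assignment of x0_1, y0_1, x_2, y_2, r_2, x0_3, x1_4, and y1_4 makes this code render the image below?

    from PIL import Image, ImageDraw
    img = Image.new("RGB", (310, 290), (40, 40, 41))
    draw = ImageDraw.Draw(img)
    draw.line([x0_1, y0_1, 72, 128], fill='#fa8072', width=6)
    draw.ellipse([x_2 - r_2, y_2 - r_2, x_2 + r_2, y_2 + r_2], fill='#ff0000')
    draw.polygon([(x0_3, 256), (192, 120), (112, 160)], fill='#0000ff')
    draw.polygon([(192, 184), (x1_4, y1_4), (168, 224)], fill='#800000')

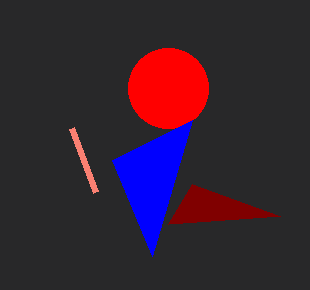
x0_1 = 96; y0_1 = 192; x_2 = 168; y_2 = 88; r_2 = 40; x0_3 = 152; x1_4 = 280; y1_4 = 216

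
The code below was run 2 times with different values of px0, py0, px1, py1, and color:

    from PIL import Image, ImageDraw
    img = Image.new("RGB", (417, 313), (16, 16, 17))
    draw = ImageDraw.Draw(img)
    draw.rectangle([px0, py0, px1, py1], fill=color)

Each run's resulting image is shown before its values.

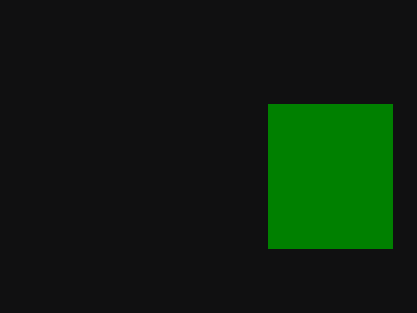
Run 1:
px0 = 268
py0 = 104
px1 = 392
py1 = 248
color = 'green'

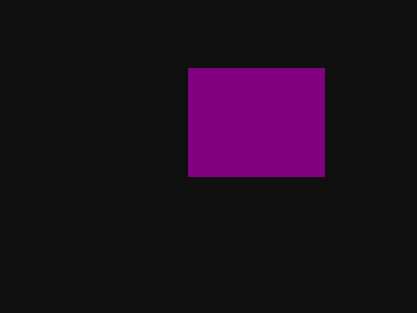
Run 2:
px0 = 188; py0 = 68; px1 = 324; py1 = 176; color = 'purple'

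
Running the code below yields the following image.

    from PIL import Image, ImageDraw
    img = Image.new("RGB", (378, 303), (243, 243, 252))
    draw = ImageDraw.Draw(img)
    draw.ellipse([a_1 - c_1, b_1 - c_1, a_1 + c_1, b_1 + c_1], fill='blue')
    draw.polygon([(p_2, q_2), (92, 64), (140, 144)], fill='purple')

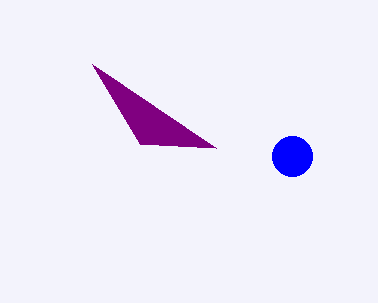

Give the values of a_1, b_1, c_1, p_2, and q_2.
a_1 = 292
b_1 = 156
c_1 = 20
p_2 = 216
q_2 = 148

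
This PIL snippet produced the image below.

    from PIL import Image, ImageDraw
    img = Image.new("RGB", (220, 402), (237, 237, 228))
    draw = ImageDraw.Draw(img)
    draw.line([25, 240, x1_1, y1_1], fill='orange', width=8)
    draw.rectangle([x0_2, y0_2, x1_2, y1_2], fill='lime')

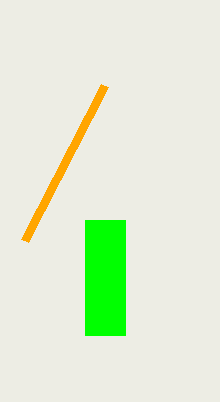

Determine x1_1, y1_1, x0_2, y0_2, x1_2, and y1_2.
x1_1 = 105, y1_1 = 85, x0_2 = 85, y0_2 = 220, x1_2 = 125, y1_2 = 335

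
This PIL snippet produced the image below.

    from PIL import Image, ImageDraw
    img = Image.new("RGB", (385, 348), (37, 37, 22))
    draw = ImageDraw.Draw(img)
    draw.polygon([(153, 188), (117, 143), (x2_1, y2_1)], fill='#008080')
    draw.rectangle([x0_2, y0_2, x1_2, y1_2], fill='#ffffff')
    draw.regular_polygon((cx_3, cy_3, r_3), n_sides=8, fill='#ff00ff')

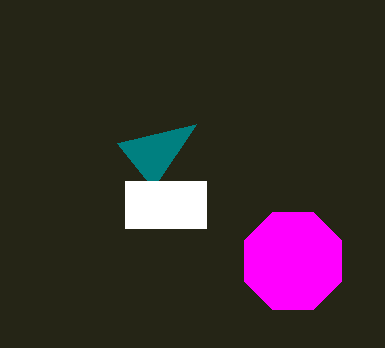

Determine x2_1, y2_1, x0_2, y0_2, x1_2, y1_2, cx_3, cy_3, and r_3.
x2_1 = 196; y2_1 = 124; x0_2 = 125; y0_2 = 181; x1_2 = 206; y1_2 = 228; cx_3 = 293; cy_3 = 261; r_3 = 53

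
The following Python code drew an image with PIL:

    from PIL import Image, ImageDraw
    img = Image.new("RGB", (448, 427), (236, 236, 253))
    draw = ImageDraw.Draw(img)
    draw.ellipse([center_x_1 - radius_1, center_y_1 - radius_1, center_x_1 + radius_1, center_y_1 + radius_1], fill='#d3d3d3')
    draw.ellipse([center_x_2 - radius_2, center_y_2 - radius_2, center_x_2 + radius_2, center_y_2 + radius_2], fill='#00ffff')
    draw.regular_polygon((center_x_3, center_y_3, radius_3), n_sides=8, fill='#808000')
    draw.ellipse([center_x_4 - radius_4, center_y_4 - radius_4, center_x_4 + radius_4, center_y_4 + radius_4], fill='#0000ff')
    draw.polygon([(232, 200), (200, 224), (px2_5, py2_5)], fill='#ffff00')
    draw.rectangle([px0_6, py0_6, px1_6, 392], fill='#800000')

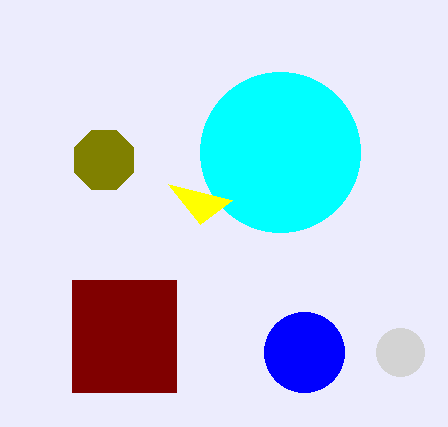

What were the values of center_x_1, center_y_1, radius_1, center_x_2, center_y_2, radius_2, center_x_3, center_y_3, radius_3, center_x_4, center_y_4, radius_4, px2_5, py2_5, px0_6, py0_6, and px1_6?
center_x_1 = 400
center_y_1 = 352
radius_1 = 24
center_x_2 = 280
center_y_2 = 152
radius_2 = 80
center_x_3 = 104
center_y_3 = 160
radius_3 = 32
center_x_4 = 304
center_y_4 = 352
radius_4 = 40
px2_5 = 168
py2_5 = 184
px0_6 = 72
py0_6 = 280
px1_6 = 176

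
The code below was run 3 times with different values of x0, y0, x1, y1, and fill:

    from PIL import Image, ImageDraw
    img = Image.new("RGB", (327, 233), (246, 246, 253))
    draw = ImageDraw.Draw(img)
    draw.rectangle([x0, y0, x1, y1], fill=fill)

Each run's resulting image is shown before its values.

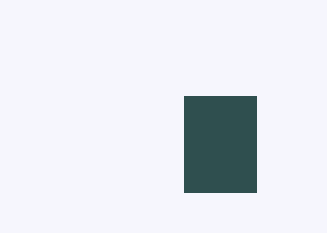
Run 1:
x0 = 184, y0 = 96, x1 = 256, y1 = 192, fill = 'darkslategray'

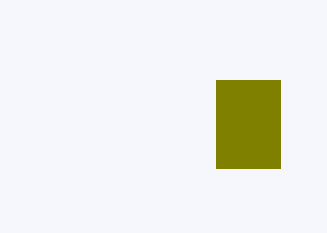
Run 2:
x0 = 216; y0 = 80; x1 = 280; y1 = 168; fill = 'olive'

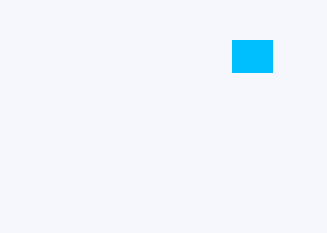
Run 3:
x0 = 232, y0 = 40, x1 = 272, y1 = 72, fill = 'deepskyblue'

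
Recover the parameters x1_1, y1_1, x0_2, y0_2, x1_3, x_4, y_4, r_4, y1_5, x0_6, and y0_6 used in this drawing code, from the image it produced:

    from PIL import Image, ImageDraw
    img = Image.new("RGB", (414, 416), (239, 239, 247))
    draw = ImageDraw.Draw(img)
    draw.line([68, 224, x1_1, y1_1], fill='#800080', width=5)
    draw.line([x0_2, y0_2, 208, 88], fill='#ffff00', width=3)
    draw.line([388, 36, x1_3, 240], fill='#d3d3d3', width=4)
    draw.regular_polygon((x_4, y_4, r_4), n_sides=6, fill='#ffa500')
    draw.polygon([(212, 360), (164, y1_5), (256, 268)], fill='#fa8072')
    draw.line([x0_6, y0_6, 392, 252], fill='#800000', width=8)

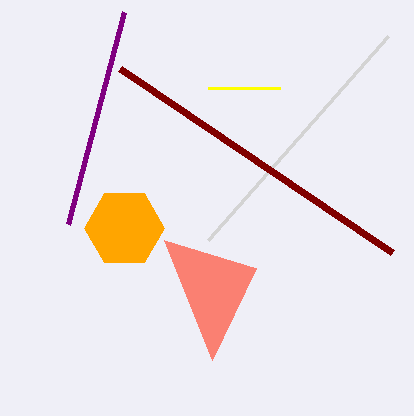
x1_1 = 124; y1_1 = 12; x0_2 = 280; y0_2 = 88; x1_3 = 208; x_4 = 124; y_4 = 228; r_4 = 40; y1_5 = 240; x0_6 = 120; y0_6 = 68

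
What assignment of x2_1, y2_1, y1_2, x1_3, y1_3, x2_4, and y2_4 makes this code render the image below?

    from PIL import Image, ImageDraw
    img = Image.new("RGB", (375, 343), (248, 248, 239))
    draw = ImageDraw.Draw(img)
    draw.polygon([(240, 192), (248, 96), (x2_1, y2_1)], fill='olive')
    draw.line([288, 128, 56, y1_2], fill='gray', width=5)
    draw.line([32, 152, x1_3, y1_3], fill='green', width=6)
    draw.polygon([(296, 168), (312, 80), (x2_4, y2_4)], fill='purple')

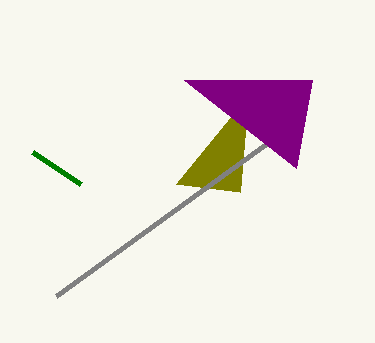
x2_1 = 176, y2_1 = 184, y1_2 = 296, x1_3 = 80, y1_3 = 184, x2_4 = 184, y2_4 = 80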